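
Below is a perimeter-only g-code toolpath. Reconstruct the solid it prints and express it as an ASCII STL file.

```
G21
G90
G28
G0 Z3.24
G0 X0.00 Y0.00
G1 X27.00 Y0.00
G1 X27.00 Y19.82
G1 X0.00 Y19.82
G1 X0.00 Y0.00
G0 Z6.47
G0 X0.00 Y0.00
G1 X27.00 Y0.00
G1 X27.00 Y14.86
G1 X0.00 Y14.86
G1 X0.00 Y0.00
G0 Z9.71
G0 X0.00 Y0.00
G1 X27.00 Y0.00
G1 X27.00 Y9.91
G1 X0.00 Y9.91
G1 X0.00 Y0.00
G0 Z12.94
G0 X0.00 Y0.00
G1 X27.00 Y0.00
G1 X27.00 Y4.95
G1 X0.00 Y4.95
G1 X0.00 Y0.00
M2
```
solid part
  facet normal 0.0000 0.0000 -1.0000
    outer loop
      vertex 27.00 24.77 0.00
      vertex 27.00 0.00 0.00
      vertex 0.00 0.00 0.00
    endloop
  endfacet
  facet normal 0.0000 0.0000 -1.0000
    outer loop
      vertex 0.00 24.77 0.00
      vertex 27.00 24.77 0.00
      vertex 0.00 0.00 0.00
    endloop
  endfacet
  facet normal 0.0000 -1.0000 0.0000
    outer loop
      vertex 0.00 0.00 0.00
      vertex 27.00 0.00 0.00
      vertex 27.00 0.00 16.18
    endloop
  endfacet
  facet normal 0.0000 -1.0000 0.0000
    outer loop
      vertex 0.00 0.00 0.00
      vertex 27.00 0.00 16.18
      vertex 0.00 0.00 16.18
    endloop
  endfacet
  facet normal 0.0000 0.5469 0.8372
    outer loop
      vertex 0.00 0.00 16.18
      vertex 27.00 0.00 16.18
      vertex 27.00 24.77 0.00
    endloop
  endfacet
  facet normal 0.0000 0.5469 0.8372
    outer loop
      vertex 0.00 0.00 16.18
      vertex 27.00 24.77 0.00
      vertex 0.00 24.77 0.00
    endloop
  endfacet
  facet normal -1.0000 0.0000 0.0000
    outer loop
      vertex 0.00 0.00 16.18
      vertex 0.00 24.77 0.00
      vertex 0.00 0.00 0.00
    endloop
  endfacet
  facet normal 1.0000 0.0000 0.0000
    outer loop
      vertex 27.00 0.00 0.00
      vertex 27.00 24.77 0.00
      vertex 27.00 0.00 16.18
    endloop
  endfacet
endsolid part

The G0 Z moves step by Δz≈3.24 mm. The G1 loops shrink linearly with z, so the solid tapers from its base footprint up to z≈16.2. Closing with a flat bottom cap and the tapered top and triangulating gives 8 facets — a wedge (ramp): 27 × 24.8 mm base, rising to 16.2 mm along the y=0 edge and sloping linearly to z=0 at y=24.8.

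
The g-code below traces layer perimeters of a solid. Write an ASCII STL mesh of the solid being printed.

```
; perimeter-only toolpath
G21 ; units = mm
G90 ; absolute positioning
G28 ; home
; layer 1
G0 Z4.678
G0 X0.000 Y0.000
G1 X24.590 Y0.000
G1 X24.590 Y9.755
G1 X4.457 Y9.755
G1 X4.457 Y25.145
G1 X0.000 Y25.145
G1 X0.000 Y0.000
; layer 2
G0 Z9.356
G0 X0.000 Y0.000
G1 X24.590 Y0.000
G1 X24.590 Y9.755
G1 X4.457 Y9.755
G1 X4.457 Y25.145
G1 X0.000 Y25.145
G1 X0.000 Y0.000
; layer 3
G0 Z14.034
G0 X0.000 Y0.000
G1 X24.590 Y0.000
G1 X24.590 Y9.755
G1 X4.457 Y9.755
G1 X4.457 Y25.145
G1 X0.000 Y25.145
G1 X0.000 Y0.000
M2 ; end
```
solid part
  facet normal 0.0000 0.0000 -1.0000
    outer loop
      vertex 24.590 9.755 0.000
      vertex 24.590 0.000 0.000
      vertex 0.000 0.000 0.000
    endloop
  endfacet
  facet normal 0.0000 0.0000 -1.0000
    outer loop
      vertex 4.457 9.755 0.000
      vertex 24.590 9.755 0.000
      vertex 0.000 0.000 0.000
    endloop
  endfacet
  facet normal 0.0000 0.0000 -1.0000
    outer loop
      vertex 4.457 25.145 0.000
      vertex 4.457 9.755 0.000
      vertex 0.000 0.000 0.000
    endloop
  endfacet
  facet normal 0.0000 0.0000 -1.0000
    outer loop
      vertex 0.000 25.145 0.000
      vertex 4.457 25.145 0.000
      vertex 0.000 0.000 0.000
    endloop
  endfacet
  facet normal 0.0000 0.0000 1.0000
    outer loop
      vertex 0.000 0.000 14.034
      vertex 24.590 0.000 14.034
      vertex 24.590 9.755 14.034
    endloop
  endfacet
  facet normal 0.0000 0.0000 1.0000
    outer loop
      vertex 0.000 0.000 14.034
      vertex 24.590 9.755 14.034
      vertex 4.457 9.755 14.034
    endloop
  endfacet
  facet normal 0.0000 0.0000 1.0000
    outer loop
      vertex 0.000 0.000 14.034
      vertex 4.457 9.755 14.034
      vertex 4.457 25.145 14.034
    endloop
  endfacet
  facet normal 0.0000 0.0000 1.0000
    outer loop
      vertex 0.000 0.000 14.034
      vertex 4.457 25.145 14.034
      vertex 0.000 25.145 14.034
    endloop
  endfacet
  facet normal 0.0000 -1.0000 0.0000
    outer loop
      vertex 0.000 0.000 0.000
      vertex 24.590 0.000 0.000
      vertex 24.590 0.000 14.034
    endloop
  endfacet
  facet normal 0.0000 -1.0000 0.0000
    outer loop
      vertex 0.000 0.000 0.000
      vertex 24.590 0.000 14.034
      vertex 0.000 0.000 14.034
    endloop
  endfacet
  facet normal 1.0000 0.0000 0.0000
    outer loop
      vertex 24.590 0.000 0.000
      vertex 24.590 9.755 0.000
      vertex 24.590 9.755 14.034
    endloop
  endfacet
  facet normal 1.0000 0.0000 0.0000
    outer loop
      vertex 24.590 0.000 0.000
      vertex 24.590 9.755 14.034
      vertex 24.590 0.000 14.034
    endloop
  endfacet
  facet normal 0.0000 1.0000 0.0000
    outer loop
      vertex 24.590 9.755 0.000
      vertex 4.457 9.755 0.000
      vertex 4.457 9.755 14.034
    endloop
  endfacet
  facet normal 0.0000 1.0000 0.0000
    outer loop
      vertex 24.590 9.755 0.000
      vertex 4.457 9.755 14.034
      vertex 24.590 9.755 14.034
    endloop
  endfacet
  facet normal 1.0000 0.0000 0.0000
    outer loop
      vertex 4.457 9.755 0.000
      vertex 4.457 25.145 0.000
      vertex 4.457 25.145 14.034
    endloop
  endfacet
  facet normal 1.0000 0.0000 0.0000
    outer loop
      vertex 4.457 9.755 0.000
      vertex 4.457 25.145 14.034
      vertex 4.457 9.755 14.034
    endloop
  endfacet
  facet normal 0.0000 1.0000 0.0000
    outer loop
      vertex 4.457 25.145 0.000
      vertex 0.000 25.145 0.000
      vertex 0.000 25.145 14.034
    endloop
  endfacet
  facet normal 0.0000 1.0000 0.0000
    outer loop
      vertex 4.457 25.145 0.000
      vertex 0.000 25.145 14.034
      vertex 4.457 25.145 14.034
    endloop
  endfacet
  facet normal -1.0000 0.0000 0.0000
    outer loop
      vertex 0.000 25.145 0.000
      vertex 0.000 0.000 0.000
      vertex 0.000 0.000 14.034
    endloop
  endfacet
  facet normal -1.0000 0.0000 0.0000
    outer loop
      vertex 0.000 25.145 0.000
      vertex 0.000 0.000 14.034
      vertex 0.000 25.145 14.034
    endloop
  endfacet
endsolid part

The G0 Z moves step by Δz≈4.678 mm. Every layer's G1 loop is the same polygon, so the solid is a straight extrusion of it from z=0 to z≈14. Closing with flat bottom and top caps and triangulating gives 20 facets — an L-shaped prism: outer 24.6 × 25.1 mm, arm thicknesses ≈ 9.76 mm (horizontal) and 4.46 mm (vertical), extruded 14 mm in z.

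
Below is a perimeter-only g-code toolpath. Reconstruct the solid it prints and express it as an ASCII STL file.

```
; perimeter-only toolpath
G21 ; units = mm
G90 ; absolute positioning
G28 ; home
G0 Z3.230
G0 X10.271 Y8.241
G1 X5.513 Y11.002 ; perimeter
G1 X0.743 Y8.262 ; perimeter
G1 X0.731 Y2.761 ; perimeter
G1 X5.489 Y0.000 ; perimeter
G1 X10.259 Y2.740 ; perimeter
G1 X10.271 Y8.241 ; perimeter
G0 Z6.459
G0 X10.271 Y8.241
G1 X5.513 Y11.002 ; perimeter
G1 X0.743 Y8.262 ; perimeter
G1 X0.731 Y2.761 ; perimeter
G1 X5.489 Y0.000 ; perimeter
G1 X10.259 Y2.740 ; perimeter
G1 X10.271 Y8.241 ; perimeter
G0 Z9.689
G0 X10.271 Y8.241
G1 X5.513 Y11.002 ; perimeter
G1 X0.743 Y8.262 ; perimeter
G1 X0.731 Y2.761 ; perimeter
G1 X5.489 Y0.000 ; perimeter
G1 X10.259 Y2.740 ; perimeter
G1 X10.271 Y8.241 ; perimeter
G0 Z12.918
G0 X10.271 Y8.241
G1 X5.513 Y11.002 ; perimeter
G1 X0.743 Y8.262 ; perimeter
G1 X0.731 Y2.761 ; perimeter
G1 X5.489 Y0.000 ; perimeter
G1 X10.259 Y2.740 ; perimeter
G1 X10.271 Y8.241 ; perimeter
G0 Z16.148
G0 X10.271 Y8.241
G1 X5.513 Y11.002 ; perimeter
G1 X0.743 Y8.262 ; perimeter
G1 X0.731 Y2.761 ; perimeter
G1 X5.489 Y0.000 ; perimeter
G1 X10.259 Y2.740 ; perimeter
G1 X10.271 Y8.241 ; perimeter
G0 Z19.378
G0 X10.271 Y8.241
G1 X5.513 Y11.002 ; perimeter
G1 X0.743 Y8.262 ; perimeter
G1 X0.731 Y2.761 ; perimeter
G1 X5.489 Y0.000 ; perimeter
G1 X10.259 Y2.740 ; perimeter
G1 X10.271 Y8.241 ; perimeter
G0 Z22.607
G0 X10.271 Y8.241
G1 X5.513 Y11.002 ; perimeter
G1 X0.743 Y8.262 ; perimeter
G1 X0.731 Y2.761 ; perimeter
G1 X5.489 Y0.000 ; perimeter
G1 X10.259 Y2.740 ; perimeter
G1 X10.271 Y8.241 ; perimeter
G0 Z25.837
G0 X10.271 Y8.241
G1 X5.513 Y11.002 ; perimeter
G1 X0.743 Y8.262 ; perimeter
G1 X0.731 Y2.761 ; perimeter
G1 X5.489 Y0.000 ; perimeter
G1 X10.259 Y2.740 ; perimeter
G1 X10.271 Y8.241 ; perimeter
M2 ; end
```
solid part
  facet normal 0.0000 0.0000 -1.0000
    outer loop
      vertex 0.743 8.262 0.000
      vertex 5.513 11.002 0.000
      vertex 10.271 8.241 0.000
    endloop
  endfacet
  facet normal 0.0000 0.0000 -1.0000
    outer loop
      vertex 0.731 2.761 0.000
      vertex 0.743 8.262 0.000
      vertex 10.271 8.241 0.000
    endloop
  endfacet
  facet normal 0.0000 0.0000 -1.0000
    outer loop
      vertex 5.489 0.000 0.000
      vertex 0.731 2.761 0.000
      vertex 10.271 8.241 0.000
    endloop
  endfacet
  facet normal 0.0000 0.0000 -1.0000
    outer loop
      vertex 10.259 2.740 0.000
      vertex 5.489 0.000 0.000
      vertex 10.271 8.241 0.000
    endloop
  endfacet
  facet normal 0.0000 0.0000 1.0000
    outer loop
      vertex 10.271 8.241 25.837
      vertex 5.513 11.002 25.837
      vertex 0.743 8.262 25.837
    endloop
  endfacet
  facet normal 0.0000 0.0000 1.0000
    outer loop
      vertex 10.271 8.241 25.837
      vertex 0.743 8.262 25.837
      vertex 0.731 2.761 25.837
    endloop
  endfacet
  facet normal 0.0000 0.0000 1.0000
    outer loop
      vertex 10.271 8.241 25.837
      vertex 0.731 2.761 25.837
      vertex 5.489 0.000 25.837
    endloop
  endfacet
  facet normal 0.0000 0.0000 1.0000
    outer loop
      vertex 10.271 8.241 25.837
      vertex 5.489 0.000 25.837
      vertex 10.259 2.740 25.837
    endloop
  endfacet
  facet normal 0.5019 0.8649 0.0000
    outer loop
      vertex 10.271 8.241 0.000
      vertex 5.513 11.002 0.000
      vertex 5.513 11.002 25.837
    endloop
  endfacet
  facet normal 0.5019 0.8649 0.0000
    outer loop
      vertex 10.271 8.241 0.000
      vertex 5.513 11.002 25.837
      vertex 10.271 8.241 25.837
    endloop
  endfacet
  facet normal -0.4981 0.8671 0.0000
    outer loop
      vertex 5.513 11.002 0.000
      vertex 0.743 8.262 0.000
      vertex 0.743 8.262 25.837
    endloop
  endfacet
  facet normal -0.4981 0.8671 0.0000
    outer loop
      vertex 5.513 11.002 0.000
      vertex 0.743 8.262 25.837
      vertex 5.513 11.002 25.837
    endloop
  endfacet
  facet normal -1.0000 0.0022 0.0000
    outer loop
      vertex 0.743 8.262 0.000
      vertex 0.731 2.761 0.000
      vertex 0.731 2.761 25.837
    endloop
  endfacet
  facet normal -1.0000 0.0022 0.0000
    outer loop
      vertex 0.743 8.262 0.000
      vertex 0.731 2.761 25.837
      vertex 0.743 8.262 25.837
    endloop
  endfacet
  facet normal -0.5019 -0.8649 0.0000
    outer loop
      vertex 0.731 2.761 0.000
      vertex 5.489 0.000 0.000
      vertex 5.489 0.000 25.837
    endloop
  endfacet
  facet normal -0.5019 -0.8649 0.0000
    outer loop
      vertex 0.731 2.761 0.000
      vertex 5.489 0.000 25.837
      vertex 0.731 2.761 25.837
    endloop
  endfacet
  facet normal 0.4981 -0.8671 0.0000
    outer loop
      vertex 5.489 0.000 0.000
      vertex 10.259 2.740 0.000
      vertex 10.259 2.740 25.837
    endloop
  endfacet
  facet normal 0.4981 -0.8671 0.0000
    outer loop
      vertex 5.489 0.000 0.000
      vertex 10.259 2.740 25.837
      vertex 5.489 0.000 25.837
    endloop
  endfacet
  facet normal 1.0000 -0.0022 0.0000
    outer loop
      vertex 10.259 2.740 0.000
      vertex 10.271 8.241 0.000
      vertex 10.271 8.241 25.837
    endloop
  endfacet
  facet normal 1.0000 -0.0022 0.0000
    outer loop
      vertex 10.259 2.740 0.000
      vertex 10.271 8.241 25.837
      vertex 10.259 2.740 25.837
    endloop
  endfacet
endsolid part

The G0 Z moves step by Δz≈3.230 mm. Every layer's G1 loop is the same polygon, so the solid is a straight extrusion of it from z=0 to z≈25.8. Closing with flat bottom and top caps and triangulating gives 20 facets — a regular 6-sided prism (a cylinder approximated with 6 flat sides), circumscribed radius ≈ 5.5 mm, height ≈ 25.8 mm.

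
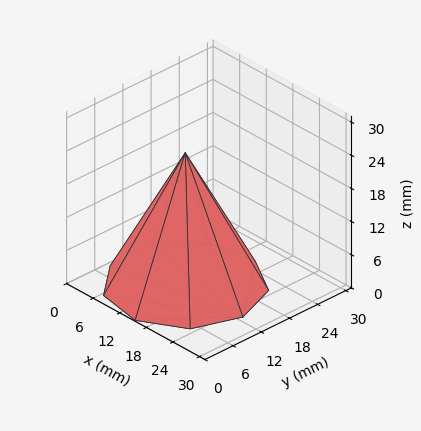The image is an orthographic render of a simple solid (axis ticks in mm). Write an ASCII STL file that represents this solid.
Reading the render: the shape is a regular 9-sided pyramid, base circumscribed radius ≈ 13 mm, apex at z ≈ 24 mm (dimensions read to the nearest mm from the axis ticks). For the STL, each face is triangulated and given an outward normal.

solid part
  facet normal 0.0000 0.0000 -1.0000
    outer loop
      vertex 15.257 25.803 0.000
      vertex 22.959 21.356 0.000
      vertex 26.000 13.000 0.000
    endloop
  endfacet
  facet normal 0.0000 0.0000 -1.0000
    outer loop
      vertex 6.500 24.258 0.000
      vertex 15.257 25.803 0.000
      vertex 26.000 13.000 0.000
    endloop
  endfacet
  facet normal 0.0000 0.0000 -1.0000
    outer loop
      vertex 0.784 17.446 0.000
      vertex 6.500 24.258 0.000
      vertex 26.000 13.000 0.000
    endloop
  endfacet
  facet normal 0.0000 0.0000 -1.0000
    outer loop
      vertex 0.784 8.554 0.000
      vertex 0.784 17.446 0.000
      vertex 26.000 13.000 0.000
    endloop
  endfacet
  facet normal 0.0000 0.0000 -1.0000
    outer loop
      vertex 6.500 1.742 0.000
      vertex 0.784 8.554 0.000
      vertex 26.000 13.000 0.000
    endloop
  endfacet
  facet normal 0.0000 0.0000 -1.0000
    outer loop
      vertex 15.257 0.197 0.000
      vertex 6.500 1.742 0.000
      vertex 26.000 13.000 0.000
    endloop
  endfacet
  facet normal 0.0000 0.0000 -1.0000
    outer loop
      vertex 22.959 4.644 0.000
      vertex 15.257 0.197 0.000
      vertex 26.000 13.000 0.000
    endloop
  endfacet
  facet normal 0.8375 0.3048 0.4536
    outer loop
      vertex 26.000 13.000 0.000
      vertex 22.959 21.356 0.000
      vertex 13.000 13.000 24.000
    endloop
  endfacet
  facet normal 0.4456 0.7718 0.4536
    outer loop
      vertex 22.959 21.356 0.000
      vertex 15.257 25.803 0.000
      vertex 13.000 13.000 24.000
    endloop
  endfacet
  facet normal -0.1548 0.8776 0.4536
    outer loop
      vertex 15.257 25.803 0.000
      vertex 6.500 24.258 0.000
      vertex 13.000 13.000 24.000
    endloop
  endfacet
  facet normal -0.6827 0.5729 0.4536
    outer loop
      vertex 6.500 24.258 0.000
      vertex 0.784 17.446 0.000
      vertex 13.000 13.000 24.000
    endloop
  endfacet
  facet normal -0.8912 0.0000 0.4536
    outer loop
      vertex 0.784 17.446 0.000
      vertex 0.784 8.554 0.000
      vertex 13.000 13.000 24.000
    endloop
  endfacet
  facet normal -0.6827 -0.5729 0.4536
    outer loop
      vertex 0.784 8.554 0.000
      vertex 6.500 1.742 0.000
      vertex 13.000 13.000 24.000
    endloop
  endfacet
  facet normal -0.1548 -0.8776 0.4536
    outer loop
      vertex 6.500 1.742 0.000
      vertex 15.257 0.197 0.000
      vertex 13.000 13.000 24.000
    endloop
  endfacet
  facet normal 0.4456 -0.7718 0.4536
    outer loop
      vertex 15.257 0.197 0.000
      vertex 22.959 4.644 0.000
      vertex 13.000 13.000 24.000
    endloop
  endfacet
  facet normal 0.8375 -0.3048 0.4536
    outer loop
      vertex 22.959 4.644 0.000
      vertex 26.000 13.000 0.000
      vertex 13.000 13.000 24.000
    endloop
  endfacet
endsolid part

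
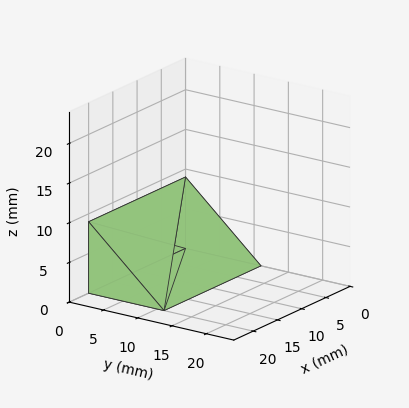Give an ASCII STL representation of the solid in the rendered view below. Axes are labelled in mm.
Reading the render: the shape is a wedge (ramp): 20 × 11 mm base, rising to 9 mm along the y=0 edge and sloping linearly to z=0 at y=11 (dimensions read to the nearest mm from the axis ticks). For the STL, each face is triangulated and given an outward normal.

solid part
  facet normal 0.0000 0.0000 -1.0000
    outer loop
      vertex 20.000 11.000 0.000
      vertex 20.000 0.000 0.000
      vertex 0.000 0.000 0.000
    endloop
  endfacet
  facet normal 0.0000 0.0000 -1.0000
    outer loop
      vertex 0.000 11.000 0.000
      vertex 20.000 11.000 0.000
      vertex 0.000 0.000 0.000
    endloop
  endfacet
  facet normal 0.0000 -1.0000 0.0000
    outer loop
      vertex 0.000 0.000 0.000
      vertex 20.000 0.000 0.000
      vertex 20.000 0.000 9.000
    endloop
  endfacet
  facet normal 0.0000 -1.0000 0.0000
    outer loop
      vertex 0.000 0.000 0.000
      vertex 20.000 0.000 9.000
      vertex 0.000 0.000 9.000
    endloop
  endfacet
  facet normal 0.0000 0.6332 0.7740
    outer loop
      vertex 0.000 0.000 9.000
      vertex 20.000 0.000 9.000
      vertex 20.000 11.000 0.000
    endloop
  endfacet
  facet normal 0.0000 0.6332 0.7740
    outer loop
      vertex 0.000 0.000 9.000
      vertex 20.000 11.000 0.000
      vertex 0.000 11.000 0.000
    endloop
  endfacet
  facet normal -1.0000 0.0000 0.0000
    outer loop
      vertex 0.000 0.000 9.000
      vertex 0.000 11.000 0.000
      vertex 0.000 0.000 0.000
    endloop
  endfacet
  facet normal 1.0000 0.0000 0.0000
    outer loop
      vertex 20.000 0.000 0.000
      vertex 20.000 11.000 0.000
      vertex 20.000 0.000 9.000
    endloop
  endfacet
endsolid part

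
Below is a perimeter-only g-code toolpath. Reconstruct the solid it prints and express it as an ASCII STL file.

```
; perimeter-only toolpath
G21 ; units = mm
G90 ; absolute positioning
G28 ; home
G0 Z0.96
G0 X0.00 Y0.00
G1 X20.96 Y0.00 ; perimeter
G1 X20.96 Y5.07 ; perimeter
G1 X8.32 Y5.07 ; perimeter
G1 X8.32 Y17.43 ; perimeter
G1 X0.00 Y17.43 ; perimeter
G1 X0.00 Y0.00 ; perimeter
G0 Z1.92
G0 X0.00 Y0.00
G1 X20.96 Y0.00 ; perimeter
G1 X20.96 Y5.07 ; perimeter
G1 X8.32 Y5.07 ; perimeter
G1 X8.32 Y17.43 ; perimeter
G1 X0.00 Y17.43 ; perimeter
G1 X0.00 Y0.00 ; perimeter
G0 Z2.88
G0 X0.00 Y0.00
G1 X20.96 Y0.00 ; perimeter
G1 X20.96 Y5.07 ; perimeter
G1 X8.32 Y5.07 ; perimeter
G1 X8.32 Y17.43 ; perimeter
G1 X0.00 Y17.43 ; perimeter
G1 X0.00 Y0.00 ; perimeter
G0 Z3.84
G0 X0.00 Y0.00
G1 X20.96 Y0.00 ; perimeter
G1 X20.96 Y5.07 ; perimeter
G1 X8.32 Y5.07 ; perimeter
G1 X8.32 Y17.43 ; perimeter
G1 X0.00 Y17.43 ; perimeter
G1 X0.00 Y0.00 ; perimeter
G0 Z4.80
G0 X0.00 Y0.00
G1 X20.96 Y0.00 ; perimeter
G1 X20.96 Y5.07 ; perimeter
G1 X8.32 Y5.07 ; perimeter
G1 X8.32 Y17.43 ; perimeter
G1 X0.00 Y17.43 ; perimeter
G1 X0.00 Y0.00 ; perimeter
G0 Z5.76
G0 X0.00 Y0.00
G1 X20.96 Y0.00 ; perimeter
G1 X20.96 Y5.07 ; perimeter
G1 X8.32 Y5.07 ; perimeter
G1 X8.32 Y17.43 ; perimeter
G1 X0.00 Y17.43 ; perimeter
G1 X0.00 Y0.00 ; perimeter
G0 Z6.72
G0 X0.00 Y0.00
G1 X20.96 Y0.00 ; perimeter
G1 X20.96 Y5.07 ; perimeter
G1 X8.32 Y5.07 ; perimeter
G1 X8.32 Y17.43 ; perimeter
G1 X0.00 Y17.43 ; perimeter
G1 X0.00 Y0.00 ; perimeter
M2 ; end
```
solid part
  facet normal 0.0000 0.0000 -1.0000
    outer loop
      vertex 20.96 5.07 0.00
      vertex 20.96 0.00 0.00
      vertex 0.00 0.00 0.00
    endloop
  endfacet
  facet normal 0.0000 0.0000 -1.0000
    outer loop
      vertex 8.32 5.07 0.00
      vertex 20.96 5.07 0.00
      vertex 0.00 0.00 0.00
    endloop
  endfacet
  facet normal 0.0000 0.0000 -1.0000
    outer loop
      vertex 8.32 17.43 0.00
      vertex 8.32 5.07 0.00
      vertex 0.00 0.00 0.00
    endloop
  endfacet
  facet normal 0.0000 0.0000 -1.0000
    outer loop
      vertex 0.00 17.43 0.00
      vertex 8.32 17.43 0.00
      vertex 0.00 0.00 0.00
    endloop
  endfacet
  facet normal 0.0000 0.0000 1.0000
    outer loop
      vertex 0.00 0.00 6.72
      vertex 20.96 0.00 6.72
      vertex 20.96 5.07 6.72
    endloop
  endfacet
  facet normal 0.0000 0.0000 1.0000
    outer loop
      vertex 0.00 0.00 6.72
      vertex 20.96 5.07 6.72
      vertex 8.32 5.07 6.72
    endloop
  endfacet
  facet normal 0.0000 0.0000 1.0000
    outer loop
      vertex 0.00 0.00 6.72
      vertex 8.32 5.07 6.72
      vertex 8.32 17.43 6.72
    endloop
  endfacet
  facet normal 0.0000 0.0000 1.0000
    outer loop
      vertex 0.00 0.00 6.72
      vertex 8.32 17.43 6.72
      vertex 0.00 17.43 6.72
    endloop
  endfacet
  facet normal 0.0000 -1.0000 0.0000
    outer loop
      vertex 0.00 0.00 0.00
      vertex 20.96 0.00 0.00
      vertex 20.96 0.00 6.72
    endloop
  endfacet
  facet normal 0.0000 -1.0000 0.0000
    outer loop
      vertex 0.00 0.00 0.00
      vertex 20.96 0.00 6.72
      vertex 0.00 0.00 6.72
    endloop
  endfacet
  facet normal 1.0000 0.0000 0.0000
    outer loop
      vertex 20.96 0.00 0.00
      vertex 20.96 5.07 0.00
      vertex 20.96 5.07 6.72
    endloop
  endfacet
  facet normal 1.0000 0.0000 0.0000
    outer loop
      vertex 20.96 0.00 0.00
      vertex 20.96 5.07 6.72
      vertex 20.96 0.00 6.72
    endloop
  endfacet
  facet normal 0.0000 1.0000 0.0000
    outer loop
      vertex 20.96 5.07 0.00
      vertex 8.32 5.07 0.00
      vertex 8.32 5.07 6.72
    endloop
  endfacet
  facet normal 0.0000 1.0000 0.0000
    outer loop
      vertex 20.96 5.07 0.00
      vertex 8.32 5.07 6.72
      vertex 20.96 5.07 6.72
    endloop
  endfacet
  facet normal 1.0000 0.0000 0.0000
    outer loop
      vertex 8.32 5.07 0.00
      vertex 8.32 17.43 0.00
      vertex 8.32 17.43 6.72
    endloop
  endfacet
  facet normal 1.0000 0.0000 0.0000
    outer loop
      vertex 8.32 5.07 0.00
      vertex 8.32 17.43 6.72
      vertex 8.32 5.07 6.72
    endloop
  endfacet
  facet normal 0.0000 1.0000 0.0000
    outer loop
      vertex 8.32 17.43 0.00
      vertex 0.00 17.43 0.00
      vertex 0.00 17.43 6.72
    endloop
  endfacet
  facet normal 0.0000 1.0000 0.0000
    outer loop
      vertex 8.32 17.43 0.00
      vertex 0.00 17.43 6.72
      vertex 8.32 17.43 6.72
    endloop
  endfacet
  facet normal -1.0000 0.0000 0.0000
    outer loop
      vertex 0.00 17.43 0.00
      vertex 0.00 0.00 0.00
      vertex 0.00 0.00 6.72
    endloop
  endfacet
  facet normal -1.0000 0.0000 0.0000
    outer loop
      vertex 0.00 17.43 0.00
      vertex 0.00 0.00 6.72
      vertex 0.00 17.43 6.72
    endloop
  endfacet
endsolid part

The G0 Z moves step by Δz≈0.96 mm. Every layer's G1 loop is the same polygon, so the solid is a straight extrusion of it from z=0 to z≈6.72. Closing with flat bottom and top caps and triangulating gives 20 facets — an L-shaped prism: outer 21 × 17.4 mm, arm thicknesses ≈ 5.07 mm (horizontal) and 8.32 mm (vertical), extruded 6.72 mm in z.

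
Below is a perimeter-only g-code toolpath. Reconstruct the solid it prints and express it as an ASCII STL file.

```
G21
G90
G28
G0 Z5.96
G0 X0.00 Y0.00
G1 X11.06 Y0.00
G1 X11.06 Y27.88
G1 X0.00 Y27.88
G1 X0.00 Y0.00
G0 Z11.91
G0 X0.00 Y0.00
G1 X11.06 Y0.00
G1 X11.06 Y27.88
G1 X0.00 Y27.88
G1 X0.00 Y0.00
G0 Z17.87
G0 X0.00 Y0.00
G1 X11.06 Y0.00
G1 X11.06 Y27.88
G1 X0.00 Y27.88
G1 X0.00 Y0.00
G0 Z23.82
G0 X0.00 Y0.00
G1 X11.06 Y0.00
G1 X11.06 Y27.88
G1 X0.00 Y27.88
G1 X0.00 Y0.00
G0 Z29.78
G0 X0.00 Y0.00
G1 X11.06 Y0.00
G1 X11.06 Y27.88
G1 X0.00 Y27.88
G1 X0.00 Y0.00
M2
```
solid part
  facet normal 0.0000 0.0000 -1.0000
    outer loop
      vertex 11.06 27.88 0.00
      vertex 11.06 0.00 0.00
      vertex 0.00 0.00 0.00
    endloop
  endfacet
  facet normal 0.0000 0.0000 -1.0000
    outer loop
      vertex 0.00 27.88 0.00
      vertex 11.06 27.88 0.00
      vertex 0.00 0.00 0.00
    endloop
  endfacet
  facet normal 0.0000 0.0000 1.0000
    outer loop
      vertex 0.00 0.00 29.78
      vertex 11.06 0.00 29.78
      vertex 11.06 27.88 29.78
    endloop
  endfacet
  facet normal 0.0000 0.0000 1.0000
    outer loop
      vertex 0.00 0.00 29.78
      vertex 11.06 27.88 29.78
      vertex 0.00 27.88 29.78
    endloop
  endfacet
  facet normal 0.0000 -1.0000 0.0000
    outer loop
      vertex 0.00 0.00 0.00
      vertex 11.06 0.00 0.00
      vertex 11.06 0.00 29.78
    endloop
  endfacet
  facet normal 0.0000 -1.0000 0.0000
    outer loop
      vertex 0.00 0.00 0.00
      vertex 11.06 0.00 29.78
      vertex 0.00 0.00 29.78
    endloop
  endfacet
  facet normal 0.0000 1.0000 0.0000
    outer loop
      vertex 11.06 27.88 29.78
      vertex 11.06 27.88 0.00
      vertex 0.00 27.88 0.00
    endloop
  endfacet
  facet normal 0.0000 1.0000 0.0000
    outer loop
      vertex 0.00 27.88 29.78
      vertex 11.06 27.88 29.78
      vertex 0.00 27.88 0.00
    endloop
  endfacet
  facet normal -1.0000 0.0000 0.0000
    outer loop
      vertex 0.00 27.88 29.78
      vertex 0.00 27.88 0.00
      vertex 0.00 0.00 0.00
    endloop
  endfacet
  facet normal -1.0000 0.0000 0.0000
    outer loop
      vertex 0.00 0.00 29.78
      vertex 0.00 27.88 29.78
      vertex 0.00 0.00 0.00
    endloop
  endfacet
  facet normal 1.0000 0.0000 0.0000
    outer loop
      vertex 11.06 0.00 0.00
      vertex 11.06 27.88 0.00
      vertex 11.06 27.88 29.78
    endloop
  endfacet
  facet normal 1.0000 0.0000 0.0000
    outer loop
      vertex 11.06 0.00 0.00
      vertex 11.06 27.88 29.78
      vertex 11.06 0.00 29.78
    endloop
  endfacet
endsolid part

The G0 Z moves step by Δz≈5.96 mm. Every layer's G1 loop is the same polygon, so the solid is a straight extrusion of it from z=0 to z≈29.8. Closing with flat bottom and top caps and triangulating gives 12 facets — a rectangular box, roughly 11.1 × 27.9 mm footprint and 29.8 mm tall.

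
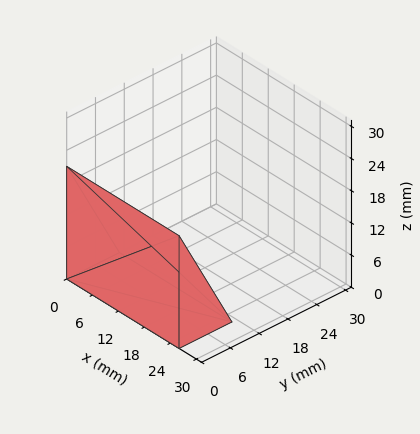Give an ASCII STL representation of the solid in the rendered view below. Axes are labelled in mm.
Reading the render: the shape is a wedge (ramp): 26 × 11 mm base, rising to 21 mm along the y=0 edge and sloping linearly to z=0 at y=11 (dimensions read to the nearest mm from the axis ticks). For the STL, each face is triangulated and given an outward normal.

solid part
  facet normal 0.0000 0.0000 -1.0000
    outer loop
      vertex 26.000 11.000 0.000
      vertex 26.000 0.000 0.000
      vertex 0.000 0.000 0.000
    endloop
  endfacet
  facet normal 0.0000 0.0000 -1.0000
    outer loop
      vertex 0.000 11.000 0.000
      vertex 26.000 11.000 0.000
      vertex 0.000 0.000 0.000
    endloop
  endfacet
  facet normal 0.0000 -1.0000 0.0000
    outer loop
      vertex 0.000 0.000 0.000
      vertex 26.000 0.000 0.000
      vertex 26.000 0.000 21.000
    endloop
  endfacet
  facet normal 0.0000 -1.0000 0.0000
    outer loop
      vertex 0.000 0.000 0.000
      vertex 26.000 0.000 21.000
      vertex 0.000 0.000 21.000
    endloop
  endfacet
  facet normal 0.0000 0.8858 0.4640
    outer loop
      vertex 0.000 0.000 21.000
      vertex 26.000 0.000 21.000
      vertex 26.000 11.000 0.000
    endloop
  endfacet
  facet normal 0.0000 0.8858 0.4640
    outer loop
      vertex 0.000 0.000 21.000
      vertex 26.000 11.000 0.000
      vertex 0.000 11.000 0.000
    endloop
  endfacet
  facet normal -1.0000 0.0000 0.0000
    outer loop
      vertex 0.000 0.000 21.000
      vertex 0.000 11.000 0.000
      vertex 0.000 0.000 0.000
    endloop
  endfacet
  facet normal 1.0000 0.0000 0.0000
    outer loop
      vertex 26.000 0.000 0.000
      vertex 26.000 11.000 0.000
      vertex 26.000 0.000 21.000
    endloop
  endfacet
endsolid part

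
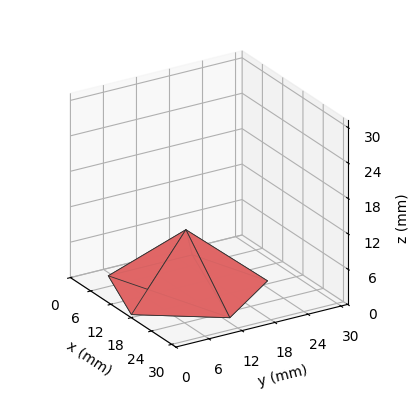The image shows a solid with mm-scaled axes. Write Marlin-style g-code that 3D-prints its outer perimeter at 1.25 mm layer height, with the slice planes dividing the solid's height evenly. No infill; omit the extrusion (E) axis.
Reading the render: the shape is a regular 5-sided pyramid, base circumscribed radius ≈ 13 mm, apex at z ≈ 10 mm (dimensions read to the nearest mm from the axis ticks). For the g-code, the solid's height is divided into equal slices at the stated Δz and each level perimeter traced with G1 moves after a G0 lift.

; perimeter-only toolpath
G21 ; units = mm
G90 ; absolute positioning
G28 ; home
; layer 1
G0 Z1.25
G0 X24.38 Y13.00
G1 X16.52 Y23.81
G1 X3.79 Y19.69
G1 X3.79 Y6.32
G1 X16.52 Y2.19
G1 X24.38 Y13.00
; layer 2
G0 Z2.50
G0 X22.75 Y13.00
G1 X16.02 Y22.27
G1 X5.11 Y18.73
G1 X5.11 Y7.27
G1 X16.02 Y3.73
G1 X22.75 Y13.00
; layer 3
G0 Z3.75
G0 X21.12 Y13.00
G1 X15.51 Y20.73
G1 X6.42 Y17.77
G1 X6.42 Y8.22
G1 X15.51 Y5.28
G1 X21.12 Y13.00
; layer 4
G0 Z5.00
G0 X19.50 Y13.00
G1 X15.01 Y19.18
G1 X7.74 Y16.82
G1 X7.74 Y9.18
G1 X15.01 Y6.82
G1 X19.50 Y13.00
; layer 5
G0 Z6.25
G0 X17.88 Y13.00
G1 X14.51 Y17.63
G1 X9.05 Y15.87
G1 X9.05 Y10.13
G1 X14.51 Y8.37
G1 X17.88 Y13.00
; layer 6
G0 Z7.50
G0 X16.25 Y13.00
G1 X14.00 Y16.09
G1 X10.37 Y14.91
G1 X10.37 Y11.09
G1 X14.00 Y9.91
G1 X16.25 Y13.00
; layer 7
G0 Z8.75
G0 X14.62 Y13.00
G1 X13.50 Y14.54
G1 X11.69 Y13.96
G1 X11.69 Y12.04
G1 X13.50 Y11.46
G1 X14.62 Y13.00
M2 ; end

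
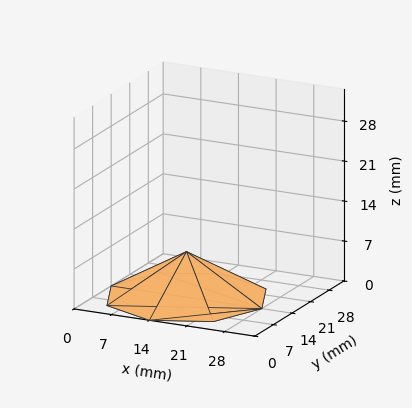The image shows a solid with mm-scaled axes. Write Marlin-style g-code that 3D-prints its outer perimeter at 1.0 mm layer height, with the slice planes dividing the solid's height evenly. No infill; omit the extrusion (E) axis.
Reading the render: the shape is a regular 8-sided pyramid, base circumscribed radius ≈ 14 mm, apex at z ≈ 8 mm (dimensions read to the nearest mm from the axis ticks). For the g-code, the solid's height is divided into equal slices at the stated Δz and each level perimeter traced with G1 moves after a G0 lift.

; perimeter-only toolpath
G21 ; units = mm
G90 ; absolute positioning
G28 ; home
; layer 1
G0 Z1.0
G0 X26.2 Y14.0
G1 X22.7 Y22.7
G1 X14.0 Y26.2
G1 X5.3 Y22.7
G1 X1.8 Y14.0
G1 X5.3 Y5.3
G1 X14.0 Y1.8
G1 X22.7 Y5.3
G1 X26.2 Y14.0
; layer 2
G0 Z2.0
G0 X24.5 Y14.0
G1 X21.4 Y21.4
G1 X14.0 Y24.5
G1 X6.6 Y21.4
G1 X3.5 Y14.0
G1 X6.6 Y6.6
G1 X14.0 Y3.5
G1 X21.4 Y6.6
G1 X24.5 Y14.0
; layer 3
G0 Z3.0
G0 X22.8 Y14.0
G1 X20.2 Y20.2
G1 X14.0 Y22.8
G1 X7.8 Y20.2
G1 X5.2 Y14.0
G1 X7.8 Y7.8
G1 X14.0 Y5.2
G1 X20.2 Y7.8
G1 X22.8 Y14.0
; layer 4
G0 Z4.0
G0 X21.0 Y14.0
G1 X18.9 Y18.9
G1 X14.0 Y21.0
G1 X9.1 Y18.9
G1 X7.0 Y14.0
G1 X9.1 Y9.1
G1 X14.0 Y7.0
G1 X18.9 Y9.1
G1 X21.0 Y14.0
; layer 5
G0 Z5.0
G0 X19.2 Y14.0
G1 X17.7 Y17.7
G1 X14.0 Y19.2
G1 X10.3 Y17.7
G1 X8.8 Y14.0
G1 X10.3 Y10.3
G1 X14.0 Y8.8
G1 X17.7 Y10.3
G1 X19.2 Y14.0
; layer 6
G0 Z6.0
G0 X17.5 Y14.0
G1 X16.5 Y16.5
G1 X14.0 Y17.5
G1 X11.5 Y16.5
G1 X10.5 Y14.0
G1 X11.5 Y11.5
G1 X14.0 Y10.5
G1 X16.5 Y11.5
G1 X17.5 Y14.0
; layer 7
G0 Z7.0
G0 X15.8 Y14.0
G1 X15.2 Y15.2
G1 X14.0 Y15.8
G1 X12.8 Y15.2
G1 X12.2 Y14.0
G1 X12.8 Y12.8
G1 X14.0 Y12.2
G1 X15.2 Y12.8
G1 X15.8 Y14.0
M2 ; end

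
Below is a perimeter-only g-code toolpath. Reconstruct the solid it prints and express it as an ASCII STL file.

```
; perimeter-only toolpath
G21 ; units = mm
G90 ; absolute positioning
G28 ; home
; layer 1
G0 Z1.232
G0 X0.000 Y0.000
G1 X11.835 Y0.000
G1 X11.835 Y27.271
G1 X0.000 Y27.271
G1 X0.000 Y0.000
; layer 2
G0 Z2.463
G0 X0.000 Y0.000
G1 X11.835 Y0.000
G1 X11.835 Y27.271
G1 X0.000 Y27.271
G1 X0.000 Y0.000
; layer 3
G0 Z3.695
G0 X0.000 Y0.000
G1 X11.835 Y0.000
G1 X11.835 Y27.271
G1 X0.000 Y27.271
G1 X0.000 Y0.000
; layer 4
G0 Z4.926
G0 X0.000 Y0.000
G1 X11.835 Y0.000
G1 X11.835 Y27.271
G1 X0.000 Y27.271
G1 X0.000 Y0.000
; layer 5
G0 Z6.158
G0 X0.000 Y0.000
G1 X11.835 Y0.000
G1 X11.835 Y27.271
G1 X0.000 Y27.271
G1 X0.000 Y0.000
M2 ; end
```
solid part
  facet normal 0.0000 0.0000 -1.0000
    outer loop
      vertex 11.835 27.271 0.000
      vertex 11.835 0.000 0.000
      vertex 0.000 0.000 0.000
    endloop
  endfacet
  facet normal 0.0000 0.0000 -1.0000
    outer loop
      vertex 0.000 27.271 0.000
      vertex 11.835 27.271 0.000
      vertex 0.000 0.000 0.000
    endloop
  endfacet
  facet normal 0.0000 0.0000 1.0000
    outer loop
      vertex 0.000 0.000 6.158
      vertex 11.835 0.000 6.158
      vertex 11.835 27.271 6.158
    endloop
  endfacet
  facet normal 0.0000 0.0000 1.0000
    outer loop
      vertex 0.000 0.000 6.158
      vertex 11.835 27.271 6.158
      vertex 0.000 27.271 6.158
    endloop
  endfacet
  facet normal 0.0000 -1.0000 0.0000
    outer loop
      vertex 0.000 0.000 0.000
      vertex 11.835 0.000 0.000
      vertex 11.835 0.000 6.158
    endloop
  endfacet
  facet normal 0.0000 -1.0000 0.0000
    outer loop
      vertex 0.000 0.000 0.000
      vertex 11.835 0.000 6.158
      vertex 0.000 0.000 6.158
    endloop
  endfacet
  facet normal 0.0000 1.0000 0.0000
    outer loop
      vertex 11.835 27.271 6.158
      vertex 11.835 27.271 0.000
      vertex 0.000 27.271 0.000
    endloop
  endfacet
  facet normal 0.0000 1.0000 0.0000
    outer loop
      vertex 0.000 27.271 6.158
      vertex 11.835 27.271 6.158
      vertex 0.000 27.271 0.000
    endloop
  endfacet
  facet normal -1.0000 0.0000 0.0000
    outer loop
      vertex 0.000 27.271 6.158
      vertex 0.000 27.271 0.000
      vertex 0.000 0.000 0.000
    endloop
  endfacet
  facet normal -1.0000 0.0000 0.0000
    outer loop
      vertex 0.000 0.000 6.158
      vertex 0.000 27.271 6.158
      vertex 0.000 0.000 0.000
    endloop
  endfacet
  facet normal 1.0000 0.0000 0.0000
    outer loop
      vertex 11.835 0.000 0.000
      vertex 11.835 27.271 0.000
      vertex 11.835 27.271 6.158
    endloop
  endfacet
  facet normal 1.0000 0.0000 0.0000
    outer loop
      vertex 11.835 0.000 0.000
      vertex 11.835 27.271 6.158
      vertex 11.835 0.000 6.158
    endloop
  endfacet
endsolid part

The G0 Z moves step by Δz≈1.232 mm. Every layer's G1 loop is the same polygon, so the solid is a straight extrusion of it from z=0 to z≈6.16. Closing with flat bottom and top caps and triangulating gives 12 facets — a rectangular box, roughly 11.8 × 27.3 mm footprint and 6.16 mm tall.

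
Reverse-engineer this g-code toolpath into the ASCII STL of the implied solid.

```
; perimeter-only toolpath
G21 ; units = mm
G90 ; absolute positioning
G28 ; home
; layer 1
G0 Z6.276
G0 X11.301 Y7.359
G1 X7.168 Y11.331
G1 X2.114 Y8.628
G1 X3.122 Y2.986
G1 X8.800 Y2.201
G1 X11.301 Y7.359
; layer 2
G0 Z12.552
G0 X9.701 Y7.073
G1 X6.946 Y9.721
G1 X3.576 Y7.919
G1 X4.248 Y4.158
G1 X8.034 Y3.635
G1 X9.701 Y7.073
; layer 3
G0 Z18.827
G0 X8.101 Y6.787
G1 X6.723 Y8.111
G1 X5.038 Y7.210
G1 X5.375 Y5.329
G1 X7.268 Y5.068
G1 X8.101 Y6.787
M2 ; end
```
solid part
  facet normal 0.0000 0.0000 -1.0000
    outer loop
      vertex 0.651 9.337 0.000
      vertex 7.390 12.941 0.000
      vertex 12.901 7.645 0.000
    endloop
  endfacet
  facet normal 0.0000 0.0000 -1.0000
    outer loop
      vertex 1.996 1.814 0.000
      vertex 0.651 9.337 0.000
      vertex 12.901 7.645 0.000
    endloop
  endfacet
  facet normal 0.0000 0.0000 -1.0000
    outer loop
      vertex 9.567 0.768 0.000
      vertex 1.996 1.814 0.000
      vertex 12.901 7.645 0.000
    endloop
  endfacet
  facet normal 0.6782 0.7057 0.2051
    outer loop
      vertex 12.901 7.645 0.000
      vertex 7.390 12.941 0.000
      vertex 6.501 6.501 25.103
    endloop
  endfacet
  facet normal -0.4616 0.8631 0.2051
    outer loop
      vertex 7.390 12.941 0.000
      vertex 0.651 9.337 0.000
      vertex 6.501 6.501 25.103
    endloop
  endfacet
  facet normal -0.9635 -0.1723 0.2051
    outer loop
      vertex 0.651 9.337 0.000
      vertex 1.996 1.814 0.000
      vertex 6.501 6.501 25.103
    endloop
  endfacet
  facet normal -0.1340 -0.9695 0.2051
    outer loop
      vertex 1.996 1.814 0.000
      vertex 9.567 0.768 0.000
      vertex 6.501 6.501 25.103
    endloop
  endfacet
  facet normal 0.8807 -0.4270 0.2051
    outer loop
      vertex 9.567 0.768 0.000
      vertex 12.901 7.645 0.000
      vertex 6.501 6.501 25.103
    endloop
  endfacet
endsolid part

The G0 Z moves step by Δz≈6.276 mm. The G1 loops shrink linearly with z, so the solid tapers from its base footprint up to z≈25.1. Closing with a flat bottom cap and the tapered top and triangulating gives 8 facets — a regular 5-sided pyramid, base circumscribed radius ≈ 6.5 mm, apex at z ≈ 25.1 mm.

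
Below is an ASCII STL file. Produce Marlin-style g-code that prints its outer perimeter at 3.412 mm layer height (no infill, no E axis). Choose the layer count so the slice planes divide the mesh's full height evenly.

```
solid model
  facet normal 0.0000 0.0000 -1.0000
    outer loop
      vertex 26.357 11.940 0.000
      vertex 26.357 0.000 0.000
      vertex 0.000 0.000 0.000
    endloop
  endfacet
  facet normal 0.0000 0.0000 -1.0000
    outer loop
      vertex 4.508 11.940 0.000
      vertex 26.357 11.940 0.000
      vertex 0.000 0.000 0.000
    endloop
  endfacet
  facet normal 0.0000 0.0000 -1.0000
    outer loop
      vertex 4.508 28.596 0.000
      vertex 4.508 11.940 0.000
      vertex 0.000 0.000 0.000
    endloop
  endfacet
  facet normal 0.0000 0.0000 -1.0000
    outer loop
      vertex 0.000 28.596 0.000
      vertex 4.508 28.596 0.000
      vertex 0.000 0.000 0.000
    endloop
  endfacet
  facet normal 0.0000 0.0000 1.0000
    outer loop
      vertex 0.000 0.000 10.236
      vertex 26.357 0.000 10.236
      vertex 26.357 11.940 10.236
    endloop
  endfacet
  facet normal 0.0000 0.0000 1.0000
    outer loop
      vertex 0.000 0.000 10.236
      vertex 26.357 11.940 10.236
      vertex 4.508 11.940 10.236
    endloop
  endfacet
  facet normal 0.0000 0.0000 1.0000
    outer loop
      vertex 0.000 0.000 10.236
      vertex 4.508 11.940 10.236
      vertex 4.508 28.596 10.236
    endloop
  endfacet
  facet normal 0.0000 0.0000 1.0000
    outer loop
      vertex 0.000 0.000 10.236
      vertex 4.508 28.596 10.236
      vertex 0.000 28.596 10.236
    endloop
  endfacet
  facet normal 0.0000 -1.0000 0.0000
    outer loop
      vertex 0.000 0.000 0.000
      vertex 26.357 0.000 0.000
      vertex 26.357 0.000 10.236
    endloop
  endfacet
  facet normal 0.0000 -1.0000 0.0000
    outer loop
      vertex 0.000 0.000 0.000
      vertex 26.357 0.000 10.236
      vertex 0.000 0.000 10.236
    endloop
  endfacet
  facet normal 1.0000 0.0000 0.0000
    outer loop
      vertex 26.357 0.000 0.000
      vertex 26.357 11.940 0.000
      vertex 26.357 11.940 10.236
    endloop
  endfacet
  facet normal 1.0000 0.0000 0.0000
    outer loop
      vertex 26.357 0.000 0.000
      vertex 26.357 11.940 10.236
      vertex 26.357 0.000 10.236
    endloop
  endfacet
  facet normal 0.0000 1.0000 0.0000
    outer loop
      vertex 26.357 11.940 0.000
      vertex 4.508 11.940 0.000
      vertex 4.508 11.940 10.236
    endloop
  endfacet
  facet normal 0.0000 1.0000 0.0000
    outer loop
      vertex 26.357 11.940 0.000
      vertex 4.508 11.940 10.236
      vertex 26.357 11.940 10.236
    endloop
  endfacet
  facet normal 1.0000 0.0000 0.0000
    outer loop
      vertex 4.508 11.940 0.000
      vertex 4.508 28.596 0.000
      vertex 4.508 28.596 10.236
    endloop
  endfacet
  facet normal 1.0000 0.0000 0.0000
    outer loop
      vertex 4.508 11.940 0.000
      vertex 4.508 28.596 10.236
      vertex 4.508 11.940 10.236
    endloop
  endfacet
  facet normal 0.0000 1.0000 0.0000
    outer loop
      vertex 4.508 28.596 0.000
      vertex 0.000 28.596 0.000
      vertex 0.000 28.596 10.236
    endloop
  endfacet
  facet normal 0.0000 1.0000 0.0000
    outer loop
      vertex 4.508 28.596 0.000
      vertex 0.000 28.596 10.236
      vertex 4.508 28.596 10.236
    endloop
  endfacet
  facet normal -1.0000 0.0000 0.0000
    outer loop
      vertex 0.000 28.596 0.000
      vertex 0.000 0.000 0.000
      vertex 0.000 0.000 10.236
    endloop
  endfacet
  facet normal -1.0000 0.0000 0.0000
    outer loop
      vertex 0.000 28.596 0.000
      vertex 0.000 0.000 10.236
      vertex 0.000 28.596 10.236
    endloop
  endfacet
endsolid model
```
; perimeter-only toolpath
G21 ; units = mm
G90 ; absolute positioning
G28 ; home
; layer 1
G0 Z3.412
G0 X0.000 Y0.000
G1 X26.357 Y0.000
G1 X26.357 Y11.940
G1 X4.508 Y11.940
G1 X4.508 Y28.596
G1 X0.000 Y28.596
G1 X0.000 Y0.000
; layer 2
G0 Z6.824
G0 X0.000 Y0.000
G1 X26.357 Y0.000
G1 X26.357 Y11.940
G1 X4.508 Y11.940
G1 X4.508 Y28.596
G1 X0.000 Y28.596
G1 X0.000 Y0.000
; layer 3
G0 Z10.236
G0 X0.000 Y0.000
G1 X26.357 Y0.000
G1 X26.357 Y11.940
G1 X4.508 Y11.940
G1 X4.508 Y28.596
G1 X0.000 Y28.596
G1 X0.000 Y0.000
M2 ; end

The solid is an L-shaped prism: outer 26.4 × 28.6 mm, arm thicknesses ≈ 11.9 mm (horizontal) and 4.51 mm (vertical), extruded 10.2 mm in z. Slicing at Δz = 3.412 mm — 3 equal slices spanning the solid's height, so layer i sits at z = i·h/3 — gives 3 non-empty perimeters. Each is a 6-segment closed polygon; G0 lifts to the layer z and rapids to the start vertex, then G1 traces the edges.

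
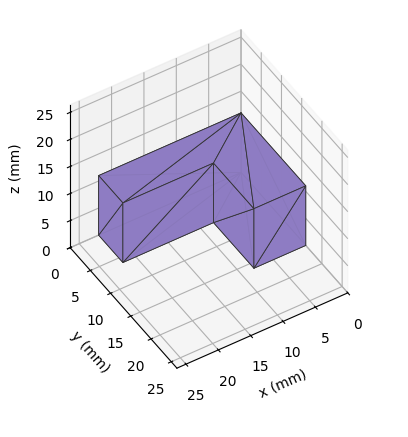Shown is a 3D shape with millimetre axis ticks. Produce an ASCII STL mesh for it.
Reading the render: the shape is an L-shaped prism: outer 22 × 16 mm, arm thicknesses ≈ 6 mm (horizontal) and 8 mm (vertical), extruded 11 mm in z (dimensions read to the nearest mm from the axis ticks). For the STL, each face is triangulated and given an outward normal.

solid part
  facet normal 0.0000 0.0000 -1.0000
    outer loop
      vertex 22.000 6.000 0.000
      vertex 22.000 0.000 0.000
      vertex 0.000 0.000 0.000
    endloop
  endfacet
  facet normal 0.0000 0.0000 -1.0000
    outer loop
      vertex 8.000 6.000 0.000
      vertex 22.000 6.000 0.000
      vertex 0.000 0.000 0.000
    endloop
  endfacet
  facet normal 0.0000 0.0000 -1.0000
    outer loop
      vertex 8.000 16.000 0.000
      vertex 8.000 6.000 0.000
      vertex 0.000 0.000 0.000
    endloop
  endfacet
  facet normal 0.0000 0.0000 -1.0000
    outer loop
      vertex 0.000 16.000 0.000
      vertex 8.000 16.000 0.000
      vertex 0.000 0.000 0.000
    endloop
  endfacet
  facet normal 0.0000 0.0000 1.0000
    outer loop
      vertex 0.000 0.000 11.000
      vertex 22.000 0.000 11.000
      vertex 22.000 6.000 11.000
    endloop
  endfacet
  facet normal 0.0000 0.0000 1.0000
    outer loop
      vertex 0.000 0.000 11.000
      vertex 22.000 6.000 11.000
      vertex 8.000 6.000 11.000
    endloop
  endfacet
  facet normal 0.0000 0.0000 1.0000
    outer loop
      vertex 0.000 0.000 11.000
      vertex 8.000 6.000 11.000
      vertex 8.000 16.000 11.000
    endloop
  endfacet
  facet normal 0.0000 0.0000 1.0000
    outer loop
      vertex 0.000 0.000 11.000
      vertex 8.000 16.000 11.000
      vertex 0.000 16.000 11.000
    endloop
  endfacet
  facet normal 0.0000 -1.0000 0.0000
    outer loop
      vertex 0.000 0.000 0.000
      vertex 22.000 0.000 0.000
      vertex 22.000 0.000 11.000
    endloop
  endfacet
  facet normal 0.0000 -1.0000 0.0000
    outer loop
      vertex 0.000 0.000 0.000
      vertex 22.000 0.000 11.000
      vertex 0.000 0.000 11.000
    endloop
  endfacet
  facet normal 1.0000 0.0000 0.0000
    outer loop
      vertex 22.000 0.000 0.000
      vertex 22.000 6.000 0.000
      vertex 22.000 6.000 11.000
    endloop
  endfacet
  facet normal 1.0000 0.0000 0.0000
    outer loop
      vertex 22.000 0.000 0.000
      vertex 22.000 6.000 11.000
      vertex 22.000 0.000 11.000
    endloop
  endfacet
  facet normal 0.0000 1.0000 0.0000
    outer loop
      vertex 22.000 6.000 0.000
      vertex 8.000 6.000 0.000
      vertex 8.000 6.000 11.000
    endloop
  endfacet
  facet normal 0.0000 1.0000 0.0000
    outer loop
      vertex 22.000 6.000 0.000
      vertex 8.000 6.000 11.000
      vertex 22.000 6.000 11.000
    endloop
  endfacet
  facet normal 1.0000 0.0000 0.0000
    outer loop
      vertex 8.000 6.000 0.000
      vertex 8.000 16.000 0.000
      vertex 8.000 16.000 11.000
    endloop
  endfacet
  facet normal 1.0000 0.0000 0.0000
    outer loop
      vertex 8.000 6.000 0.000
      vertex 8.000 16.000 11.000
      vertex 8.000 6.000 11.000
    endloop
  endfacet
  facet normal 0.0000 1.0000 0.0000
    outer loop
      vertex 8.000 16.000 0.000
      vertex 0.000 16.000 0.000
      vertex 0.000 16.000 11.000
    endloop
  endfacet
  facet normal 0.0000 1.0000 0.0000
    outer loop
      vertex 8.000 16.000 0.000
      vertex 0.000 16.000 11.000
      vertex 8.000 16.000 11.000
    endloop
  endfacet
  facet normal -1.0000 0.0000 0.0000
    outer loop
      vertex 0.000 16.000 0.000
      vertex 0.000 0.000 0.000
      vertex 0.000 0.000 11.000
    endloop
  endfacet
  facet normal -1.0000 0.0000 0.0000
    outer loop
      vertex 0.000 16.000 0.000
      vertex 0.000 0.000 11.000
      vertex 0.000 16.000 11.000
    endloop
  endfacet
endsolid part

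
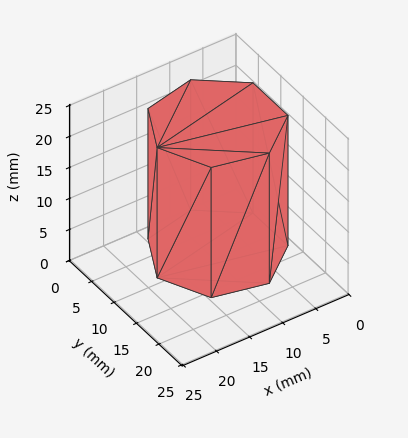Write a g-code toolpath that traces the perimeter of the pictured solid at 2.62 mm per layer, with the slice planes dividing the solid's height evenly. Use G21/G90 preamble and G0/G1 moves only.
Reading the render: the shape is a regular 7-sided prism (a cylinder approximated with 7 flat sides), circumscribed radius ≈ 9 mm, height ≈ 21 mm (dimensions read to the nearest mm from the axis ticks). For the g-code, the solid's height is divided into equal slices at the stated Δz and each level perimeter traced with G1 moves after a G0 lift.

; perimeter-only toolpath
G21 ; units = mm
G90 ; absolute positioning
G28 ; home
; layer 1
G0 Z2.62
G0 X18.00 Y9.00
G1 X14.61 Y16.04
G1 X7.00 Y17.77
G1 X0.89 Y12.90
G1 X0.89 Y5.10
G1 X7.00 Y0.23
G1 X14.61 Y1.96
G1 X18.00 Y9.00
; layer 2
G0 Z5.25
G0 X18.00 Y9.00
G1 X14.61 Y16.04
G1 X7.00 Y17.77
G1 X0.89 Y12.90
G1 X0.89 Y5.10
G1 X7.00 Y0.23
G1 X14.61 Y1.96
G1 X18.00 Y9.00
; layer 3
G0 Z7.88
G0 X18.00 Y9.00
G1 X14.61 Y16.04
G1 X7.00 Y17.77
G1 X0.89 Y12.90
G1 X0.89 Y5.10
G1 X7.00 Y0.23
G1 X14.61 Y1.96
G1 X18.00 Y9.00
; layer 4
G0 Z10.50
G0 X18.00 Y9.00
G1 X14.61 Y16.04
G1 X7.00 Y17.77
G1 X0.89 Y12.90
G1 X0.89 Y5.10
G1 X7.00 Y0.23
G1 X14.61 Y1.96
G1 X18.00 Y9.00
; layer 5
G0 Z13.12
G0 X18.00 Y9.00
G1 X14.61 Y16.04
G1 X7.00 Y17.77
G1 X0.89 Y12.90
G1 X0.89 Y5.10
G1 X7.00 Y0.23
G1 X14.61 Y1.96
G1 X18.00 Y9.00
; layer 6
G0 Z15.75
G0 X18.00 Y9.00
G1 X14.61 Y16.04
G1 X7.00 Y17.77
G1 X0.89 Y12.90
G1 X0.89 Y5.10
G1 X7.00 Y0.23
G1 X14.61 Y1.96
G1 X18.00 Y9.00
; layer 7
G0 Z18.38
G0 X18.00 Y9.00
G1 X14.61 Y16.04
G1 X7.00 Y17.77
G1 X0.89 Y12.90
G1 X0.89 Y5.10
G1 X7.00 Y0.23
G1 X14.61 Y1.96
G1 X18.00 Y9.00
; layer 8
G0 Z21.00
G0 X18.00 Y9.00
G1 X14.61 Y16.04
G1 X7.00 Y17.77
G1 X0.89 Y12.90
G1 X0.89 Y5.10
G1 X7.00 Y0.23
G1 X14.61 Y1.96
G1 X18.00 Y9.00
M2 ; end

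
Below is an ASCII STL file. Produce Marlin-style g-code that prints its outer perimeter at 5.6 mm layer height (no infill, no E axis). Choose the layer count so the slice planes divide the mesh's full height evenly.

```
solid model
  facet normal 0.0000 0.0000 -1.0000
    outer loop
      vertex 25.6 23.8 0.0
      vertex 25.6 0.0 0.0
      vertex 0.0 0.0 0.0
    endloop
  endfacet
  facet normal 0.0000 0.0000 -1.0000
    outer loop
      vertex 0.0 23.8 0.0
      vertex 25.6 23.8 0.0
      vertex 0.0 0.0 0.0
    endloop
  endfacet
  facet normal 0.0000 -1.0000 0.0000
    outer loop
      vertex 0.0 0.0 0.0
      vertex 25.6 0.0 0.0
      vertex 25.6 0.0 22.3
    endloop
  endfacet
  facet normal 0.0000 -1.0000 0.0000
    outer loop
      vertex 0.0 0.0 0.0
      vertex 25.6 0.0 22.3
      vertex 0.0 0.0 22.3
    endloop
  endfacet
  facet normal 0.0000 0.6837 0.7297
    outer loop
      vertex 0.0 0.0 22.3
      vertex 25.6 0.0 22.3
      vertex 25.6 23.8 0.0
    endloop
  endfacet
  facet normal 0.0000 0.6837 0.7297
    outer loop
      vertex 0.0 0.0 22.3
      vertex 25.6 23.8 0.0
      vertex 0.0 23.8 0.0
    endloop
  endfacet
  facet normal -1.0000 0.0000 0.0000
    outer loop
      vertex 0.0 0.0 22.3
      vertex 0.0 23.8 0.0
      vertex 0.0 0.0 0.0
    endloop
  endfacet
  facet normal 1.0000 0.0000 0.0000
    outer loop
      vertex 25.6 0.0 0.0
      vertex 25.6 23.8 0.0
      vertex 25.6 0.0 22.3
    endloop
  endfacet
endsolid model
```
; perimeter-only toolpath
G21 ; units = mm
G90 ; absolute positioning
G28 ; home
; layer 1
G0 Z5.6
G0 X0.0 Y0.0
G1 X25.6 Y0.0
G1 X25.6 Y17.9
G1 X0.0 Y17.9
G1 X0.0 Y0.0
; layer 2
G0 Z11.2
G0 X0.0 Y0.0
G1 X25.6 Y0.0
G1 X25.6 Y11.9
G1 X0.0 Y11.9
G1 X0.0 Y0.0
; layer 3
G0 Z16.7
G0 X0.0 Y0.0
G1 X25.6 Y0.0
G1 X25.6 Y6.0
G1 X0.0 Y6.0
G1 X0.0 Y0.0
M2 ; end

The solid is a wedge (ramp): 25.6 × 23.8 mm base, rising to 22.3 mm along the y=0 edge and sloping linearly to z=0 at y=23.8. Slicing at Δz = 5.6 mm — 4 equal slices spanning the solid's height, so layer i sits at z = i·h/4 — gives 3 non-empty perimeters. Each is a 4-segment closed polygon; G0 lifts to the layer z and rapids to the start vertex, then G1 traces the edges. The cross-section shrinks linearly with z (the slice at the apex is degenerate and omitted).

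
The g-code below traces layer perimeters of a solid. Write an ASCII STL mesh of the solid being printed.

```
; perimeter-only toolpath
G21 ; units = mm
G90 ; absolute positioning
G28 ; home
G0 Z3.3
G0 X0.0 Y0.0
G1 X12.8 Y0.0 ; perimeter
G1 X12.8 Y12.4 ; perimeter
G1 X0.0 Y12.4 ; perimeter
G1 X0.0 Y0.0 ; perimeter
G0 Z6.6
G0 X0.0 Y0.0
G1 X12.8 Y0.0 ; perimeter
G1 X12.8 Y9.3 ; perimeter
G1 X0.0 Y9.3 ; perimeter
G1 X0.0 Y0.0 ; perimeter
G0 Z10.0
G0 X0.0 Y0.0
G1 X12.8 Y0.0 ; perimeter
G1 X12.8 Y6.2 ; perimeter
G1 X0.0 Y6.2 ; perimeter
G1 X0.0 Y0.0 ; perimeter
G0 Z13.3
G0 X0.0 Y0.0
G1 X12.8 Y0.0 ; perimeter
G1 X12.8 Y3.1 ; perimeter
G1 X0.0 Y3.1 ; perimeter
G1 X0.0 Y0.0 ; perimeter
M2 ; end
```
solid part
  facet normal 0.0000 0.0000 -1.0000
    outer loop
      vertex 12.8 15.5 0.0
      vertex 12.8 0.0 0.0
      vertex 0.0 0.0 0.0
    endloop
  endfacet
  facet normal 0.0000 0.0000 -1.0000
    outer loop
      vertex 0.0 15.5 0.0
      vertex 12.8 15.5 0.0
      vertex 0.0 0.0 0.0
    endloop
  endfacet
  facet normal 0.0000 -1.0000 0.0000
    outer loop
      vertex 0.0 0.0 0.0
      vertex 12.8 0.0 0.0
      vertex 12.8 0.0 16.6
    endloop
  endfacet
  facet normal 0.0000 -1.0000 0.0000
    outer loop
      vertex 0.0 0.0 0.0
      vertex 12.8 0.0 16.6
      vertex 0.0 0.0 16.6
    endloop
  endfacet
  facet normal 0.0000 0.7309 0.6825
    outer loop
      vertex 0.0 0.0 16.6
      vertex 12.8 0.0 16.6
      vertex 12.8 15.5 0.0
    endloop
  endfacet
  facet normal 0.0000 0.7309 0.6825
    outer loop
      vertex 0.0 0.0 16.6
      vertex 12.8 15.5 0.0
      vertex 0.0 15.5 0.0
    endloop
  endfacet
  facet normal -1.0000 0.0000 0.0000
    outer loop
      vertex 0.0 0.0 16.6
      vertex 0.0 15.5 0.0
      vertex 0.0 0.0 0.0
    endloop
  endfacet
  facet normal 1.0000 0.0000 0.0000
    outer loop
      vertex 12.8 0.0 0.0
      vertex 12.8 15.5 0.0
      vertex 12.8 0.0 16.6
    endloop
  endfacet
endsolid part

The G0 Z moves step by Δz≈3.3 mm. The G1 loops shrink linearly with z, so the solid tapers from its base footprint up to z≈16.6. Closing with a flat bottom cap and the tapered top and triangulating gives 8 facets — a wedge (ramp): 12.8 × 15.5 mm base, rising to 16.6 mm along the y=0 edge and sloping linearly to z=0 at y=15.5.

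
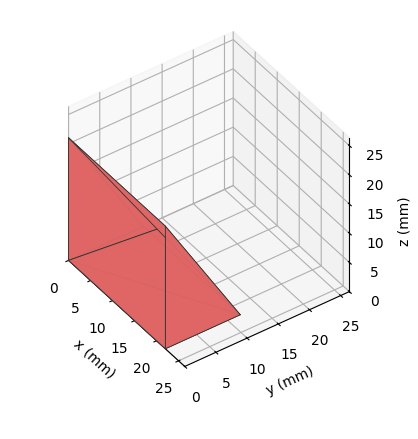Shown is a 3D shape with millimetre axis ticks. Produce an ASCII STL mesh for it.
Reading the render: the shape is a wedge (ramp): 22 × 12 mm base, rising to 21 mm along the y=0 edge and sloping linearly to z=0 at y=12 (dimensions read to the nearest mm from the axis ticks). For the STL, each face is triangulated and given an outward normal.

solid part
  facet normal 0.0000 0.0000 -1.0000
    outer loop
      vertex 22.0 12.0 0.0
      vertex 22.0 0.0 0.0
      vertex 0.0 0.0 0.0
    endloop
  endfacet
  facet normal 0.0000 0.0000 -1.0000
    outer loop
      vertex 0.0 12.0 0.0
      vertex 22.0 12.0 0.0
      vertex 0.0 0.0 0.0
    endloop
  endfacet
  facet normal 0.0000 -1.0000 0.0000
    outer loop
      vertex 0.0 0.0 0.0
      vertex 22.0 0.0 0.0
      vertex 22.0 0.0 21.0
    endloop
  endfacet
  facet normal 0.0000 -1.0000 0.0000
    outer loop
      vertex 0.0 0.0 0.0
      vertex 22.0 0.0 21.0
      vertex 0.0 0.0 21.0
    endloop
  endfacet
  facet normal 0.0000 0.8682 0.4961
    outer loop
      vertex 0.0 0.0 21.0
      vertex 22.0 0.0 21.0
      vertex 22.0 12.0 0.0
    endloop
  endfacet
  facet normal 0.0000 0.8682 0.4961
    outer loop
      vertex 0.0 0.0 21.0
      vertex 22.0 12.0 0.0
      vertex 0.0 12.0 0.0
    endloop
  endfacet
  facet normal -1.0000 0.0000 0.0000
    outer loop
      vertex 0.0 0.0 21.0
      vertex 0.0 12.0 0.0
      vertex 0.0 0.0 0.0
    endloop
  endfacet
  facet normal 1.0000 0.0000 0.0000
    outer loop
      vertex 22.0 0.0 0.0
      vertex 22.0 12.0 0.0
      vertex 22.0 0.0 21.0
    endloop
  endfacet
endsolid part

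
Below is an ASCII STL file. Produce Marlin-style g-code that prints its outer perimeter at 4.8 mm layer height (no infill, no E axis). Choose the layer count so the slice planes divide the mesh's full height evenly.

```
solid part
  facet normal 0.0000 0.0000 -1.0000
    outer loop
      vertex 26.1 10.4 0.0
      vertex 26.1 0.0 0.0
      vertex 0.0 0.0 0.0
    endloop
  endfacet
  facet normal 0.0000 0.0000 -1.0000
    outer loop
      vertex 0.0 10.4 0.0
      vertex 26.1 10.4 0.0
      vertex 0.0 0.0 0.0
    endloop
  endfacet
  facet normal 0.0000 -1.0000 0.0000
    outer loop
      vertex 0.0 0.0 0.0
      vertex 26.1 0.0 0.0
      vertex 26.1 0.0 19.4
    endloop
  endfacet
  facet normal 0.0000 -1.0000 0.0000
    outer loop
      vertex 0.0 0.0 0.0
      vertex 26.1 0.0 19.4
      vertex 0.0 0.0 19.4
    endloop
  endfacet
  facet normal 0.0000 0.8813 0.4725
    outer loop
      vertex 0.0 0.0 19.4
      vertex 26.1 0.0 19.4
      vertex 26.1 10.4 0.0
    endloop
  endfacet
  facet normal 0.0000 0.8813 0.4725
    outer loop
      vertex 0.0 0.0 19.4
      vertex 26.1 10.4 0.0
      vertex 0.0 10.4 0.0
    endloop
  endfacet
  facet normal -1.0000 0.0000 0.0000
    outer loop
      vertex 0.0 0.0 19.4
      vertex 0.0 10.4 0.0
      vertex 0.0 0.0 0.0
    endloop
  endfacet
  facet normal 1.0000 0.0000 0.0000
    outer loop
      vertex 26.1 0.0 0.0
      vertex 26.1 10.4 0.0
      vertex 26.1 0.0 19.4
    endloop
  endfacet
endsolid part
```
; perimeter-only toolpath
G21 ; units = mm
G90 ; absolute positioning
G28 ; home
; layer 1
G0 Z4.8
G0 X0.0 Y0.0
G1 X26.1 Y0.0
G1 X26.1 Y7.8
G1 X0.0 Y7.8
G1 X0.0 Y0.0
; layer 2
G0 Z9.7
G0 X0.0 Y0.0
G1 X26.1 Y0.0
G1 X26.1 Y5.2
G1 X0.0 Y5.2
G1 X0.0 Y0.0
; layer 3
G0 Z14.5
G0 X0.0 Y0.0
G1 X26.1 Y0.0
G1 X26.1 Y2.6
G1 X0.0 Y2.6
G1 X0.0 Y0.0
M2 ; end

The solid is a wedge (ramp): 26.1 × 10.4 mm base, rising to 19.4 mm along the y=0 edge and sloping linearly to z=0 at y=10.4. Slicing at Δz = 4.8 mm — 4 equal slices spanning the solid's height, so layer i sits at z = i·h/4 — gives 3 non-empty perimeters. Each is a 4-segment closed polygon; G0 lifts to the layer z and rapids to the start vertex, then G1 traces the edges. The cross-section shrinks linearly with z (the slice at the apex is degenerate and omitted).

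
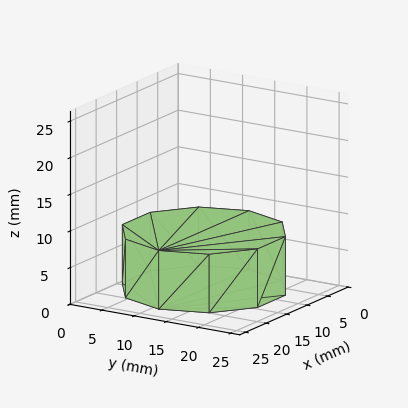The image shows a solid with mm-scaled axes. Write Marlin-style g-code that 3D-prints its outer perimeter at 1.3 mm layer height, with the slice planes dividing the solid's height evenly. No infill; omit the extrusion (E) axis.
Reading the render: the shape is a regular 10-sided prism (a cylinder approximated with 10 flat sides), circumscribed radius ≈ 11 mm, height ≈ 8 mm (dimensions read to the nearest mm from the axis ticks). For the g-code, the solid's height is divided into equal slices at the stated Δz and each level perimeter traced with G1 moves after a G0 lift.

; perimeter-only toolpath
G21 ; units = mm
G90 ; absolute positioning
G28 ; home
; layer 1
G0 Z1.3
G0 X22.0 Y11.0
G1 X19.9 Y17.5
G1 X14.4 Y21.5
G1 X7.6 Y21.5
G1 X2.1 Y17.5
G1 X0.0 Y11.0
G1 X2.1 Y4.5
G1 X7.6 Y0.5
G1 X14.4 Y0.5
G1 X19.9 Y4.5
G1 X22.0 Y11.0
; layer 2
G0 Z2.7
G0 X22.0 Y11.0
G1 X19.9 Y17.5
G1 X14.4 Y21.5
G1 X7.6 Y21.5
G1 X2.1 Y17.5
G1 X0.0 Y11.0
G1 X2.1 Y4.5
G1 X7.6 Y0.5
G1 X14.4 Y0.5
G1 X19.9 Y4.5
G1 X22.0 Y11.0
; layer 3
G0 Z4.0
G0 X22.0 Y11.0
G1 X19.9 Y17.5
G1 X14.4 Y21.5
G1 X7.6 Y21.5
G1 X2.1 Y17.5
G1 X0.0 Y11.0
G1 X2.1 Y4.5
G1 X7.6 Y0.5
G1 X14.4 Y0.5
G1 X19.9 Y4.5
G1 X22.0 Y11.0
; layer 4
G0 Z5.3
G0 X22.0 Y11.0
G1 X19.9 Y17.5
G1 X14.4 Y21.5
G1 X7.6 Y21.5
G1 X2.1 Y17.5
G1 X0.0 Y11.0
G1 X2.1 Y4.5
G1 X7.6 Y0.5
G1 X14.4 Y0.5
G1 X19.9 Y4.5
G1 X22.0 Y11.0
; layer 5
G0 Z6.7
G0 X22.0 Y11.0
G1 X19.9 Y17.5
G1 X14.4 Y21.5
G1 X7.6 Y21.5
G1 X2.1 Y17.5
G1 X0.0 Y11.0
G1 X2.1 Y4.5
G1 X7.6 Y0.5
G1 X14.4 Y0.5
G1 X19.9 Y4.5
G1 X22.0 Y11.0
; layer 6
G0 Z8.0
G0 X22.0 Y11.0
G1 X19.9 Y17.5
G1 X14.4 Y21.5
G1 X7.6 Y21.5
G1 X2.1 Y17.5
G1 X0.0 Y11.0
G1 X2.1 Y4.5
G1 X7.6 Y0.5
G1 X14.4 Y0.5
G1 X19.9 Y4.5
G1 X22.0 Y11.0
M2 ; end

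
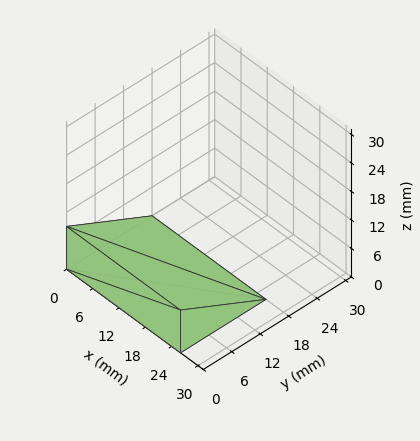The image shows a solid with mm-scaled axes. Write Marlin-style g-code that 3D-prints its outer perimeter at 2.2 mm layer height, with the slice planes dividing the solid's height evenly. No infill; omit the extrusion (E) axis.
Reading the render: the shape is a wedge (ramp): 26 × 18 mm base, rising to 9 mm along the y=0 edge and sloping linearly to z=0 at y=18 (dimensions read to the nearest mm from the axis ticks). For the g-code, the solid's height is divided into equal slices at the stated Δz and each level perimeter traced with G1 moves after a G0 lift.

; perimeter-only toolpath
G21 ; units = mm
G90 ; absolute positioning
G28 ; home
; layer 1
G0 Z2.2
G0 X0.0 Y0.0
G1 X26.0 Y0.0
G1 X26.0 Y13.5
G1 X0.0 Y13.5
G1 X0.0 Y0.0
; layer 2
G0 Z4.5
G0 X0.0 Y0.0
G1 X26.0 Y0.0
G1 X26.0 Y9.0
G1 X0.0 Y9.0
G1 X0.0 Y0.0
; layer 3
G0 Z6.8
G0 X0.0 Y0.0
G1 X26.0 Y0.0
G1 X26.0 Y4.5
G1 X0.0 Y4.5
G1 X0.0 Y0.0
M2 ; end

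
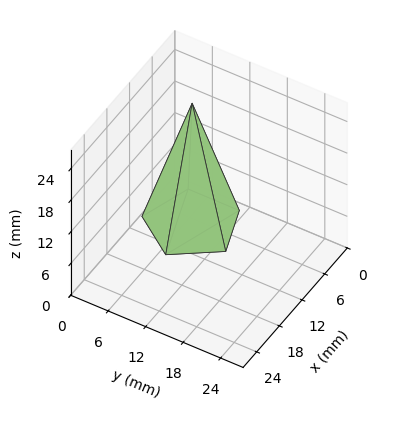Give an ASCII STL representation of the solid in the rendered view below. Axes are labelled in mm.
Reading the render: the shape is a regular 5-sided pyramid, base circumscribed radius ≈ 7 mm, apex at z ≈ 23 mm (dimensions read to the nearest mm from the axis ticks). For the STL, each face is triangulated and given an outward normal.

solid part
  facet normal 0.0000 0.0000 -1.0000
    outer loop
      vertex 1.3 11.1 0.0
      vertex 9.2 13.7 0.0
      vertex 14.0 7.0 0.0
    endloop
  endfacet
  facet normal 0.0000 0.0000 -1.0000
    outer loop
      vertex 1.3 2.9 0.0
      vertex 1.3 11.1 0.0
      vertex 14.0 7.0 0.0
    endloop
  endfacet
  facet normal 0.0000 0.0000 -1.0000
    outer loop
      vertex 9.2 0.3 0.0
      vertex 1.3 2.9 0.0
      vertex 14.0 7.0 0.0
    endloop
  endfacet
  facet normal 0.7891 0.5653 0.2402
    outer loop
      vertex 14.0 7.0 0.0
      vertex 9.2 13.7 0.0
      vertex 7.0 7.0 23.0
    endloop
  endfacet
  facet normal -0.3035 0.9222 0.2396
    outer loop
      vertex 9.2 13.7 0.0
      vertex 1.3 11.1 0.0
      vertex 7.0 7.0 23.0
    endloop
  endfacet
  facet normal -0.9706 0.0000 0.2405
    outer loop
      vertex 1.3 11.1 0.0
      vertex 1.3 2.9 0.0
      vertex 7.0 7.0 23.0
    endloop
  endfacet
  facet normal -0.3035 -0.9222 0.2396
    outer loop
      vertex 1.3 2.9 0.0
      vertex 9.2 0.3 0.0
      vertex 7.0 7.0 23.0
    endloop
  endfacet
  facet normal 0.7891 -0.5653 0.2402
    outer loop
      vertex 9.2 0.3 0.0
      vertex 14.0 7.0 0.0
      vertex 7.0 7.0 23.0
    endloop
  endfacet
endsolid part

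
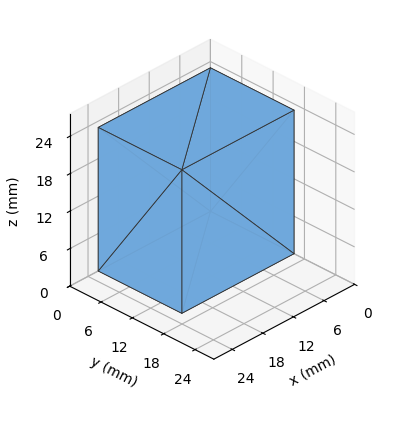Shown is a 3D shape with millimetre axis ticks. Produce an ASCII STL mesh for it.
Reading the render: the shape is a rectangular box, roughly 22 × 16 mm footprint and 23 mm tall (dimensions read to the nearest mm from the axis ticks). For the STL, each face is triangulated and given an outward normal.

solid part
  facet normal 0.0000 0.0000 -1.0000
    outer loop
      vertex 22.000 16.000 0.000
      vertex 22.000 0.000 0.000
      vertex 0.000 0.000 0.000
    endloop
  endfacet
  facet normal 0.0000 0.0000 -1.0000
    outer loop
      vertex 0.000 16.000 0.000
      vertex 22.000 16.000 0.000
      vertex 0.000 0.000 0.000
    endloop
  endfacet
  facet normal 0.0000 0.0000 1.0000
    outer loop
      vertex 0.000 0.000 23.000
      vertex 22.000 0.000 23.000
      vertex 22.000 16.000 23.000
    endloop
  endfacet
  facet normal 0.0000 0.0000 1.0000
    outer loop
      vertex 0.000 0.000 23.000
      vertex 22.000 16.000 23.000
      vertex 0.000 16.000 23.000
    endloop
  endfacet
  facet normal 0.0000 -1.0000 0.0000
    outer loop
      vertex 0.000 0.000 0.000
      vertex 22.000 0.000 0.000
      vertex 22.000 0.000 23.000
    endloop
  endfacet
  facet normal 0.0000 -1.0000 0.0000
    outer loop
      vertex 0.000 0.000 0.000
      vertex 22.000 0.000 23.000
      vertex 0.000 0.000 23.000
    endloop
  endfacet
  facet normal 0.0000 1.0000 0.0000
    outer loop
      vertex 22.000 16.000 23.000
      vertex 22.000 16.000 0.000
      vertex 0.000 16.000 0.000
    endloop
  endfacet
  facet normal 0.0000 1.0000 0.0000
    outer loop
      vertex 0.000 16.000 23.000
      vertex 22.000 16.000 23.000
      vertex 0.000 16.000 0.000
    endloop
  endfacet
  facet normal -1.0000 0.0000 0.0000
    outer loop
      vertex 0.000 16.000 23.000
      vertex 0.000 16.000 0.000
      vertex 0.000 0.000 0.000
    endloop
  endfacet
  facet normal -1.0000 0.0000 0.0000
    outer loop
      vertex 0.000 0.000 23.000
      vertex 0.000 16.000 23.000
      vertex 0.000 0.000 0.000
    endloop
  endfacet
  facet normal 1.0000 0.0000 0.0000
    outer loop
      vertex 22.000 0.000 0.000
      vertex 22.000 16.000 0.000
      vertex 22.000 16.000 23.000
    endloop
  endfacet
  facet normal 1.0000 0.0000 0.0000
    outer loop
      vertex 22.000 0.000 0.000
      vertex 22.000 16.000 23.000
      vertex 22.000 0.000 23.000
    endloop
  endfacet
endsolid part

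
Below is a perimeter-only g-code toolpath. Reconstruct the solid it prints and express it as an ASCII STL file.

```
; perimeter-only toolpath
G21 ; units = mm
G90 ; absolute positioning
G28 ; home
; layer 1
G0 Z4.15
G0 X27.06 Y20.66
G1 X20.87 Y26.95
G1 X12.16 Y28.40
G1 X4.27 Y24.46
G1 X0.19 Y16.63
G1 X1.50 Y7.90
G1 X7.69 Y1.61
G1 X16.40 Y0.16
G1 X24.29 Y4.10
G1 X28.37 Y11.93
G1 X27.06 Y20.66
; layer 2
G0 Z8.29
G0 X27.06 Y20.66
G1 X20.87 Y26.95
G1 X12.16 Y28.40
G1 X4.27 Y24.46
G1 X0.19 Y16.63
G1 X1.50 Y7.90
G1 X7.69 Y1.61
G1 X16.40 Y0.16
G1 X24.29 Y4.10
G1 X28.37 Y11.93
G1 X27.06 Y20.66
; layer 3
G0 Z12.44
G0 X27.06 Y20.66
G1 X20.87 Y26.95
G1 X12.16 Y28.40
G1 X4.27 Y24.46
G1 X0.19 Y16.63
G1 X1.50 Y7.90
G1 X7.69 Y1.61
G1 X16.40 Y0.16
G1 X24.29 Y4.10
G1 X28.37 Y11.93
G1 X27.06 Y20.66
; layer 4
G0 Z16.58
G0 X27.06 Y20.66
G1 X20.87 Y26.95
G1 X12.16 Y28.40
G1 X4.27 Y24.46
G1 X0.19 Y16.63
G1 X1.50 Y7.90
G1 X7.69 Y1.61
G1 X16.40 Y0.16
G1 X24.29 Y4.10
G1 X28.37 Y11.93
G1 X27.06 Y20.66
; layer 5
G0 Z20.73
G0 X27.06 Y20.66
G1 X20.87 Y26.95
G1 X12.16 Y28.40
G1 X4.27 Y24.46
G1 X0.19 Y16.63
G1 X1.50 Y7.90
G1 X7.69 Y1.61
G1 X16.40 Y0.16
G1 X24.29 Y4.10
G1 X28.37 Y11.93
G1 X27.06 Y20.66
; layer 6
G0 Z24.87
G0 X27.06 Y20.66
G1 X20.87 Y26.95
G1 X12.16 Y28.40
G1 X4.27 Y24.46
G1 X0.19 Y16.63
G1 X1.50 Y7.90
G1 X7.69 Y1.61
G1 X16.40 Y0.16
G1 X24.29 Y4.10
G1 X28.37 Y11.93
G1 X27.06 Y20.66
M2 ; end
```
solid part
  facet normal 0.0000 0.0000 -1.0000
    outer loop
      vertex 12.16 28.40 0.00
      vertex 20.87 26.95 0.00
      vertex 27.06 20.66 0.00
    endloop
  endfacet
  facet normal 0.0000 0.0000 -1.0000
    outer loop
      vertex 4.27 24.46 0.00
      vertex 12.16 28.40 0.00
      vertex 27.06 20.66 0.00
    endloop
  endfacet
  facet normal 0.0000 0.0000 -1.0000
    outer loop
      vertex 0.19 16.63 0.00
      vertex 4.27 24.46 0.00
      vertex 27.06 20.66 0.00
    endloop
  endfacet
  facet normal 0.0000 0.0000 -1.0000
    outer loop
      vertex 1.50 7.90 0.00
      vertex 0.19 16.63 0.00
      vertex 27.06 20.66 0.00
    endloop
  endfacet
  facet normal 0.0000 0.0000 -1.0000
    outer loop
      vertex 7.69 1.61 0.00
      vertex 1.50 7.90 0.00
      vertex 27.06 20.66 0.00
    endloop
  endfacet
  facet normal 0.0000 0.0000 -1.0000
    outer loop
      vertex 16.40 0.16 0.00
      vertex 7.69 1.61 0.00
      vertex 27.06 20.66 0.00
    endloop
  endfacet
  facet normal 0.0000 0.0000 -1.0000
    outer loop
      vertex 24.29 4.10 0.00
      vertex 16.40 0.16 0.00
      vertex 27.06 20.66 0.00
    endloop
  endfacet
  facet normal 0.0000 0.0000 -1.0000
    outer loop
      vertex 28.37 11.93 0.00
      vertex 24.29 4.10 0.00
      vertex 27.06 20.66 0.00
    endloop
  endfacet
  facet normal 0.0000 0.0000 1.0000
    outer loop
      vertex 27.06 20.66 24.87
      vertex 20.87 26.95 24.87
      vertex 12.16 28.40 24.87
    endloop
  endfacet
  facet normal 0.0000 0.0000 1.0000
    outer loop
      vertex 27.06 20.66 24.87
      vertex 12.16 28.40 24.87
      vertex 4.27 24.46 24.87
    endloop
  endfacet
  facet normal 0.0000 0.0000 1.0000
    outer loop
      vertex 27.06 20.66 24.87
      vertex 4.27 24.46 24.87
      vertex 0.19 16.63 24.87
    endloop
  endfacet
  facet normal 0.0000 0.0000 1.0000
    outer loop
      vertex 27.06 20.66 24.87
      vertex 0.19 16.63 24.87
      vertex 1.50 7.90 24.87
    endloop
  endfacet
  facet normal 0.0000 0.0000 1.0000
    outer loop
      vertex 27.06 20.66 24.87
      vertex 1.50 7.90 24.87
      vertex 7.69 1.61 24.87
    endloop
  endfacet
  facet normal 0.0000 0.0000 1.0000
    outer loop
      vertex 27.06 20.66 24.87
      vertex 7.69 1.61 24.87
      vertex 16.40 0.16 24.87
    endloop
  endfacet
  facet normal 0.0000 0.0000 1.0000
    outer loop
      vertex 27.06 20.66 24.87
      vertex 16.40 0.16 24.87
      vertex 24.29 4.10 24.87
    endloop
  endfacet
  facet normal 0.0000 0.0000 1.0000
    outer loop
      vertex 27.06 20.66 24.87
      vertex 24.29 4.10 24.87
      vertex 28.37 11.93 24.87
    endloop
  endfacet
  facet normal 0.7127 0.7014 0.0000
    outer loop
      vertex 27.06 20.66 0.00
      vertex 20.87 26.95 0.00
      vertex 20.87 26.95 24.87
    endloop
  endfacet
  facet normal 0.7127 0.7014 0.0000
    outer loop
      vertex 27.06 20.66 0.00
      vertex 20.87 26.95 24.87
      vertex 27.06 20.66 24.87
    endloop
  endfacet
  facet normal 0.1642 0.9864 0.0000
    outer loop
      vertex 20.87 26.95 0.00
      vertex 12.16 28.40 0.00
      vertex 12.16 28.40 24.87
    endloop
  endfacet
  facet normal 0.1642 0.9864 0.0000
    outer loop
      vertex 20.87 26.95 0.00
      vertex 12.16 28.40 24.87
      vertex 20.87 26.95 24.87
    endloop
  endfacet
  facet normal -0.4468 0.8947 0.0000
    outer loop
      vertex 12.16 28.40 0.00
      vertex 4.27 24.46 0.00
      vertex 4.27 24.46 24.87
    endloop
  endfacet
  facet normal -0.4468 0.8947 0.0000
    outer loop
      vertex 12.16 28.40 0.00
      vertex 4.27 24.46 24.87
      vertex 12.16 28.40 24.87
    endloop
  endfacet
  facet normal -0.8868 0.4621 0.0000
    outer loop
      vertex 4.27 24.46 0.00
      vertex 0.19 16.63 0.00
      vertex 0.19 16.63 24.87
    endloop
  endfacet
  facet normal -0.8868 0.4621 0.0000
    outer loop
      vertex 4.27 24.46 0.00
      vertex 0.19 16.63 24.87
      vertex 4.27 24.46 24.87
    endloop
  endfacet
  facet normal -0.9889 -0.1484 0.0000
    outer loop
      vertex 0.19 16.63 0.00
      vertex 1.50 7.90 0.00
      vertex 1.50 7.90 24.87
    endloop
  endfacet
  facet normal -0.9889 -0.1484 0.0000
    outer loop
      vertex 0.19 16.63 0.00
      vertex 1.50 7.90 24.87
      vertex 0.19 16.63 24.87
    endloop
  endfacet
  facet normal -0.7127 -0.7014 0.0000
    outer loop
      vertex 1.50 7.90 0.00
      vertex 7.69 1.61 0.00
      vertex 7.69 1.61 24.87
    endloop
  endfacet
  facet normal -0.7127 -0.7014 0.0000
    outer loop
      vertex 1.50 7.90 0.00
      vertex 7.69 1.61 24.87
      vertex 1.50 7.90 24.87
    endloop
  endfacet
  facet normal -0.1642 -0.9864 0.0000
    outer loop
      vertex 7.69 1.61 0.00
      vertex 16.40 0.16 0.00
      vertex 16.40 0.16 24.87
    endloop
  endfacet
  facet normal -0.1642 -0.9864 0.0000
    outer loop
      vertex 7.69 1.61 0.00
      vertex 16.40 0.16 24.87
      vertex 7.69 1.61 24.87
    endloop
  endfacet
  facet normal 0.4468 -0.8947 0.0000
    outer loop
      vertex 16.40 0.16 0.00
      vertex 24.29 4.10 0.00
      vertex 24.29 4.10 24.87
    endloop
  endfacet
  facet normal 0.4468 -0.8947 0.0000
    outer loop
      vertex 16.40 0.16 0.00
      vertex 24.29 4.10 24.87
      vertex 16.40 0.16 24.87
    endloop
  endfacet
  facet normal 0.8868 -0.4621 0.0000
    outer loop
      vertex 24.29 4.10 0.00
      vertex 28.37 11.93 0.00
      vertex 28.37 11.93 24.87
    endloop
  endfacet
  facet normal 0.8868 -0.4621 0.0000
    outer loop
      vertex 24.29 4.10 0.00
      vertex 28.37 11.93 24.87
      vertex 24.29 4.10 24.87
    endloop
  endfacet
  facet normal 0.9889 0.1484 0.0000
    outer loop
      vertex 28.37 11.93 0.00
      vertex 27.06 20.66 0.00
      vertex 27.06 20.66 24.87
    endloop
  endfacet
  facet normal 0.9889 0.1484 0.0000
    outer loop
      vertex 28.37 11.93 0.00
      vertex 27.06 20.66 24.87
      vertex 28.37 11.93 24.87
    endloop
  endfacet
endsolid part

The G0 Z moves step by Δz≈4.15 mm. Every layer's G1 loop is the same polygon, so the solid is a straight extrusion of it from z=0 to z≈24.9. Closing with flat bottom and top caps and triangulating gives 36 facets — a regular 10-sided prism (a cylinder approximated with 10 flat sides), circumscribed radius ≈ 14.3 mm, height ≈ 24.9 mm.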